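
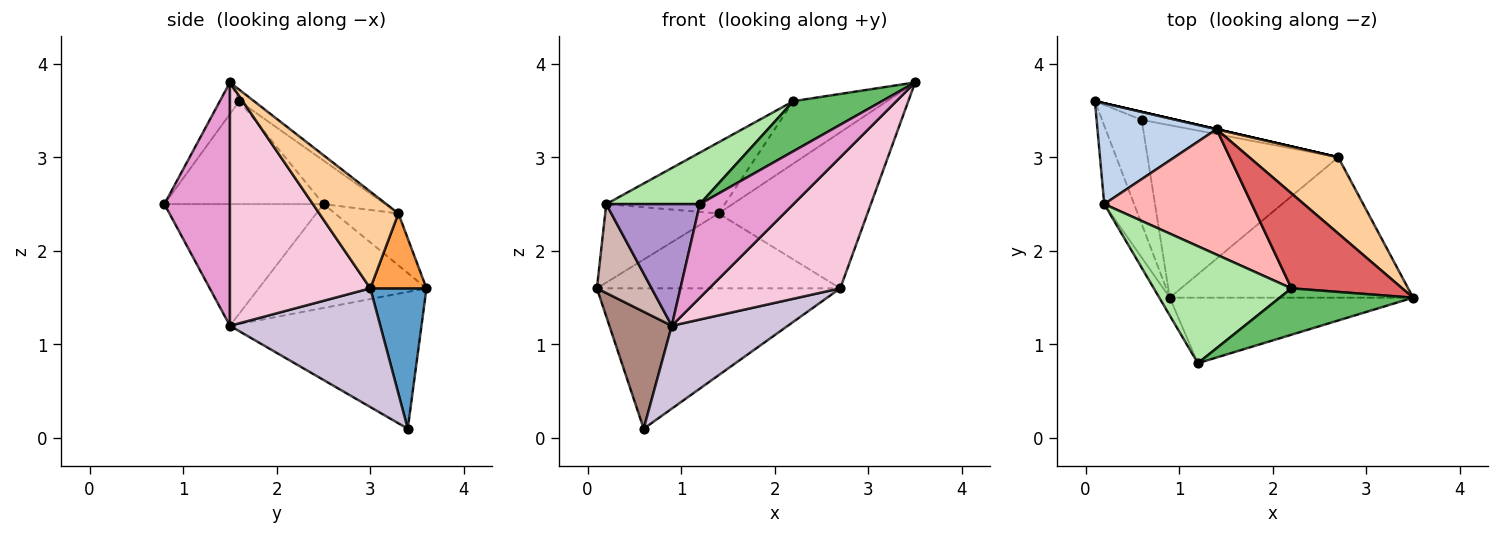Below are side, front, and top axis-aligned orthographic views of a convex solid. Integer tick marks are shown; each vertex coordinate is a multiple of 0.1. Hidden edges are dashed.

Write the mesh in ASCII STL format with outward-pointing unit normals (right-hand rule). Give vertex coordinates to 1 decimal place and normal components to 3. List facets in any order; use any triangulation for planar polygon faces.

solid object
 facet normal 0.225 0.973 -0.055
  outer loop
   vertex 2.7 3.0 1.6
   vertex 0.6 3.4 0.1
   vertex 0.1 3.6 1.6
  endloop
 endfacet
 facet normal -0.325 0.581 0.746
  outer loop
   vertex 1.4 3.3 2.4
   vertex 0.1 3.6 1.6
   vertex 0.2 2.5 2.5
  endloop
 endfacet
 facet normal 0.225 0.974 0.000
  outer loop
   vertex 1.4 3.3 2.4
   vertex 2.7 3.0 1.6
   vertex 0.1 3.6 1.6
  endloop
 endfacet
 facet normal 0.431 0.811 0.396
  outer loop
   vertex 1.4 3.3 2.4
   vertex 3.5 1.5 3.8
   vertex 2.7 3.0 1.6
  endloop
 endfacet
 facet normal -0.159 -0.724 0.671
  outer loop
   vertex 2.2 1.6 3.6
   vertex 1.2 0.8 2.5
   vertex 3.5 1.5 3.8
  endloop
 endfacet
 facet normal -0.565 -0.332 0.755
  outer loop
   vertex 2.2 1.6 3.6
   vertex 0.2 2.5 2.5
   vertex 1.2 0.8 2.5
  endloop
 endfacet
 facet normal -0.086 0.547 0.833
  outer loop
   vertex 2.2 1.6 3.6
   vertex 3.5 1.5 3.8
   vertex 1.4 3.3 2.4
  endloop
 endfacet
 facet normal -0.248 0.478 0.843
  outer loop
   vertex 2.2 1.6 3.6
   vertex 1.4 3.3 2.4
   vertex 0.2 2.5 2.5
  endloop
 endfacet
 facet normal -0.860 -0.506 -0.074
  outer loop
   vertex 0.9 1.5 1.2
   vertex 1.2 0.8 2.5
   vertex 0.2 2.5 2.5
  endloop
 endfacet
 facet normal 0.489 -0.378 -0.786
  outer loop
   vertex 0.9 1.5 1.2
   vertex 0.6 3.4 0.1
   vertex 2.7 3.0 1.6
  endloop
 endfacet
 facet normal -0.917 -0.299 -0.266
  outer loop
   vertex 0.9 1.5 1.2
   vertex 0.1 3.6 1.6
   vertex 0.6 3.4 0.1
  endloop
 endfacet
 facet normal -0.917 -0.299 -0.264
  outer loop
   vertex 0.9 1.5 1.2
   vertex 0.2 2.5 2.5
   vertex 0.1 3.6 1.6
  endloop
 endfacet
 facet normal 0.497 -0.711 -0.497
  outer loop
   vertex 0.9 1.5 1.2
   vertex 3.5 1.5 3.8
   vertex 1.2 0.8 2.5
  endloop
 endfacet
 facet normal 0.590 -0.551 -0.590
  outer loop
   vertex 0.9 1.5 1.2
   vertex 2.7 3.0 1.6
   vertex 3.5 1.5 3.8
  endloop
 endfacet
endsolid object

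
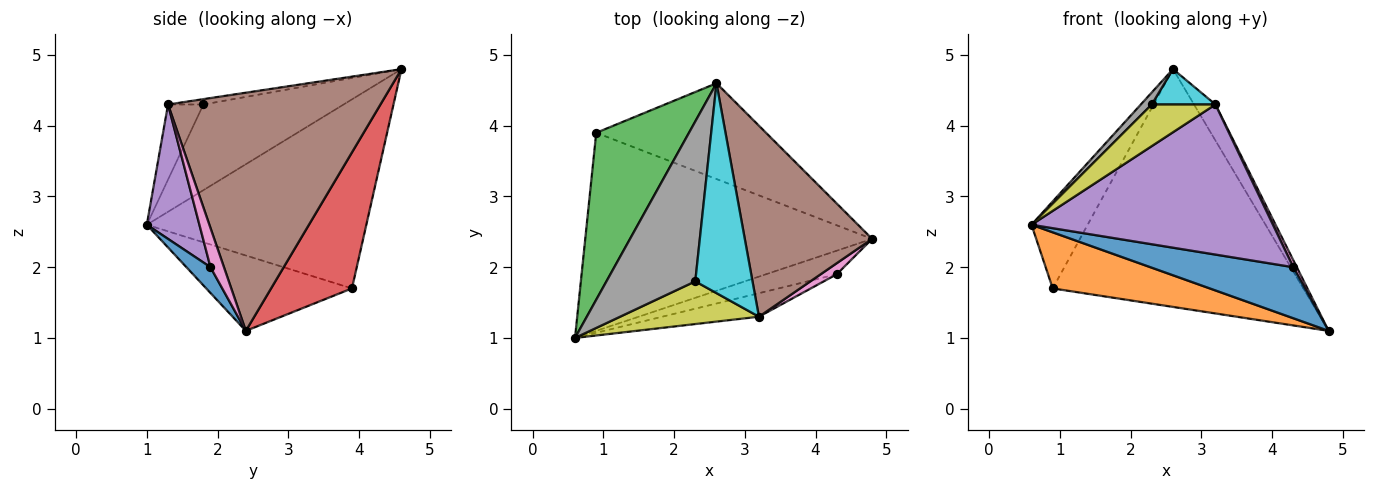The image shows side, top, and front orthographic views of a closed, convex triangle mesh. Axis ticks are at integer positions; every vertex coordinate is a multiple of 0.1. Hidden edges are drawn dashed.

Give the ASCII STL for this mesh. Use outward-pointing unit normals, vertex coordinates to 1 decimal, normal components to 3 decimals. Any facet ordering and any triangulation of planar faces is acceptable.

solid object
 facet normal 0.151 -0.897 -0.415
  outer loop
   vertex 4.3 1.9 2.0
   vertex 0.6 1.0 2.6
   vertex 4.8 2.4 1.1
  endloop
 endfacet
 facet normal -0.245 -0.264 -0.933
  outer loop
   vertex 0.9 3.9 1.7
   vertex 4.8 2.4 1.1
   vertex 0.6 1.0 2.6
  endloop
 endfacet
 facet normal -0.875 0.224 0.429
  outer loop
   vertex 0.9 3.9 1.7
   vertex 0.6 1.0 2.6
   vertex 2.6 4.6 4.8
  endloop
 endfacet
 facet normal 0.287 0.889 -0.358
  outer loop
   vertex 0.9 3.9 1.7
   vertex 2.6 4.6 4.8
   vertex 4.8 2.4 1.1
  endloop
 endfacet
 facet normal 0.210 -0.966 -0.151
  outer loop
   vertex 3.2 1.3 4.3
   vertex 0.6 1.0 2.6
   vertex 4.3 1.9 2.0
  endloop
 endfacet
 facet normal 0.878 0.089 0.470
  outer loop
   vertex 3.2 1.3 4.3
   vertex 4.8 2.4 1.1
   vertex 2.6 4.6 4.8
  endloop
 endfacet
 facet normal 0.899 -0.236 0.369
  outer loop
   vertex 3.2 1.3 4.3
   vertex 4.3 1.9 2.0
   vertex 4.8 2.4 1.1
  endloop
 endfacet
 facet normal -0.693 -0.054 0.719
  outer loop
   vertex 2.3 1.8 4.3
   vertex 2.6 4.6 4.8
   vertex 0.6 1.0 2.6
  endloop
 endfacet
 facet normal -0.362 -0.651 0.668
  outer loop
   vertex 2.3 1.8 4.3
   vertex 0.6 1.0 2.6
   vertex 3.2 1.3 4.3
  endloop
 endfacet
 facet normal -0.092 -0.165 0.982
  outer loop
   vertex 2.3 1.8 4.3
   vertex 3.2 1.3 4.3
   vertex 2.6 4.6 4.8
  endloop
 endfacet
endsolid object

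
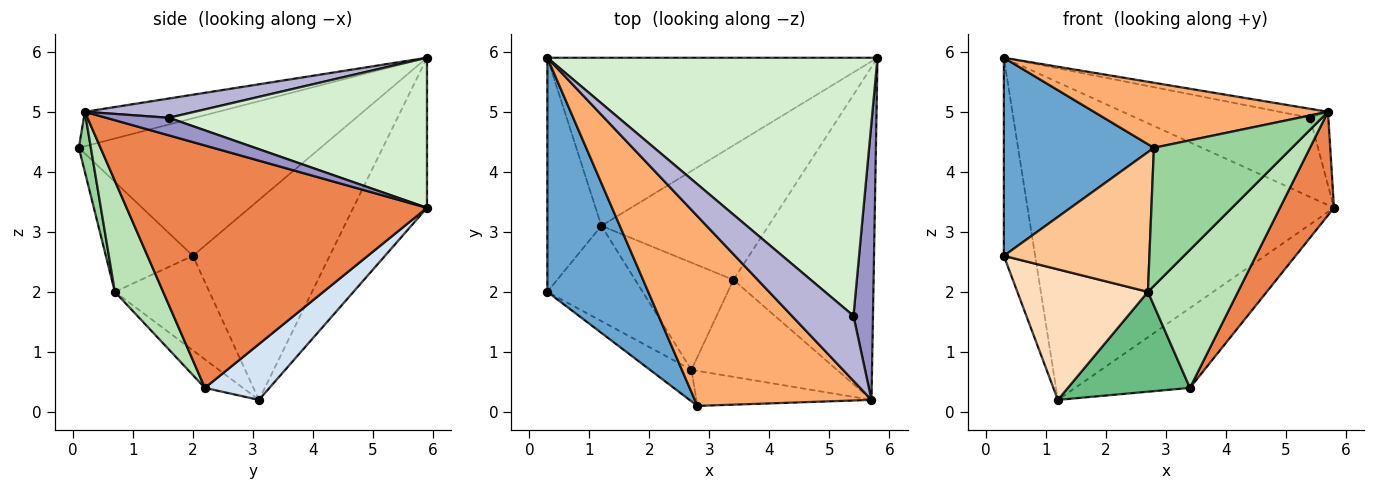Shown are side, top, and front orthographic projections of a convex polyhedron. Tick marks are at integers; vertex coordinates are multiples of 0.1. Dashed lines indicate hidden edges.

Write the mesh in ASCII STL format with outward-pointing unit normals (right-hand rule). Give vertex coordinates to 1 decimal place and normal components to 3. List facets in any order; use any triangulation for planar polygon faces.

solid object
 facet normal -0.721 -0.448 0.529
  outer loop
   vertex 2.8 0.1 4.4
   vertex 0.3 5.9 5.9
   vertex 0.3 2.0 2.6
  endloop
 endfacet
 facet normal -0.943 0.216 -0.255
  outer loop
   vertex 1.2 3.1 0.2
   vertex 0.3 2.0 2.6
   vertex 0.3 5.9 5.9
  endloop
 endfacet
 facet normal -0.208 0.865 -0.458
  outer loop
   vertex 1.2 3.1 0.2
   vertex 0.3 5.9 5.9
   vertex 5.8 5.9 3.4
  endloop
 endfacet
 facet normal 0.276 0.491 -0.826
  outer loop
   vertex 3.4 2.2 0.4
   vertex 1.2 3.1 0.2
   vertex 5.8 5.9 3.4
  endloop
 endfacet
 facet normal 0.855 -0.154 -0.495
  outer loop
   vertex 5.7 0.2 5.0
   vertex 3.4 2.2 0.4
   vertex 5.8 5.9 3.4
  endloop
 endfacet
 facet normal -0.181 -0.319 0.930
  outer loop
   vertex 5.7 0.2 5.0
   vertex 0.3 5.9 5.9
   vertex 2.8 0.1 4.4
  endloop
 endfacet
 facet normal -0.504 -0.843 -0.190
  outer loop
   vertex 2.7 0.7 2.0
   vertex 2.8 0.1 4.4
   vertex 0.3 2.0 2.6
  endloop
 endfacet
 facet normal -0.505 -0.697 -0.509
  outer loop
   vertex 2.7 0.7 2.0
   vertex 0.3 2.0 2.6
   vertex 1.2 3.1 0.2
  endloop
 endfacet
 facet normal -0.208 -0.667 -0.716
  outer loop
   vertex 2.7 0.7 2.0
   vertex 1.2 3.1 0.2
   vertex 3.4 2.2 0.4
  endloop
 endfacet
 facet normal 0.084 -0.966 -0.245
  outer loop
   vertex 2.7 0.7 2.0
   vertex 5.7 0.2 5.0
   vertex 2.8 0.1 4.4
  endloop
 endfacet
 facet normal 0.402 -0.749 -0.527
  outer loop
   vertex 2.7 0.7 2.0
   vertex 3.4 2.2 0.4
   vertex 5.7 0.2 5.0
  endloop
 endfacet
 facet normal 0.399 0.269 0.877
  outer loop
   vertex 5.4 1.6 4.9
   vertex 5.8 5.9 3.4
   vertex 0.3 5.9 5.9
  endloop
 endfacet
 facet normal 0.657 0.193 0.728
  outer loop
   vertex 5.4 1.6 4.9
   vertex 5.7 0.2 5.0
   vertex 5.8 5.9 3.4
  endloop
 endfacet
 facet normal 0.296 0.131 0.946
  outer loop
   vertex 5.4 1.6 4.9
   vertex 0.3 5.9 5.9
   vertex 5.7 0.2 5.0
  endloop
 endfacet
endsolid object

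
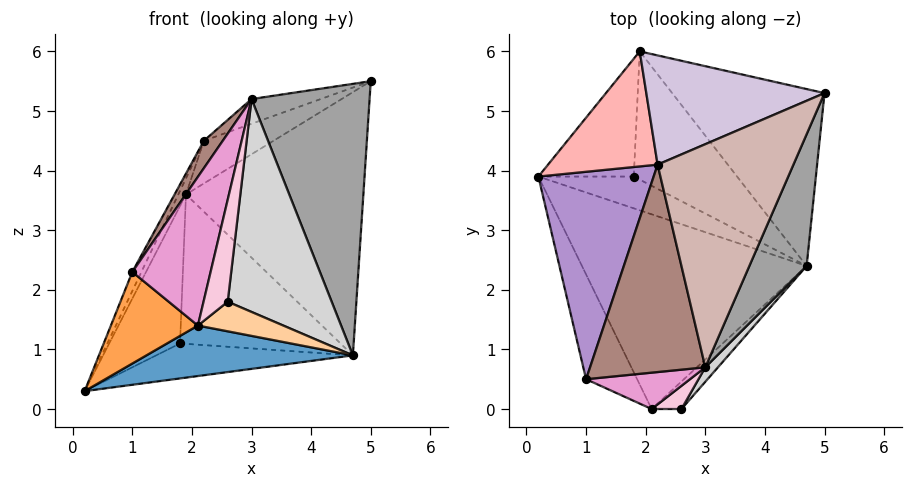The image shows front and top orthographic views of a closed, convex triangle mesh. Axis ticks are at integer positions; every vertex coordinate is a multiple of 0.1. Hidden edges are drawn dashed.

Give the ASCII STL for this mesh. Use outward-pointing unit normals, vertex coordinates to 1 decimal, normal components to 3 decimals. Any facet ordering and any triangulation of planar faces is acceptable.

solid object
 facet normal 0.045 -0.251 -0.967
  outer loop
   vertex 4.7 2.4 0.9
   vertex 2.1 0.0 1.4
   vertex 0.2 3.9 0.3
  endloop
 endfacet
 facet normal 0.468 0.734 -0.493
  outer loop
   vertex 4.7 2.4 0.9
   vertex 1.9 6.0 3.6
   vertex 5.0 5.3 5.5
  endloop
 endfacet
 facet normal -0.675 -0.486 -0.555
  outer loop
   vertex 1.0 0.5 2.3
   vertex 0.2 3.9 0.3
   vertex 2.1 0.0 1.4
  endloop
 endfacet
 facet normal 0.478 -0.643 -0.598
  outer loop
   vertex 2.6 0.0 1.8
   vertex 2.1 0.0 1.4
   vertex 4.7 2.4 0.9
  endloop
 endfacet
 facet normal 0.309 0.722 -0.619
  outer loop
   vertex 1.8 3.9 1.1
   vertex 0.2 3.9 0.3
   vertex 1.9 6.0 3.6
  endloop
 endfacet
 facet normal 0.319 0.701 -0.638
  outer loop
   vertex 1.8 3.9 1.1
   vertex 4.7 2.4 0.9
   vertex 0.2 3.9 0.3
  endloop
 endfacet
 facet normal 0.328 0.717 -0.615
  outer loop
   vertex 1.8 3.9 1.1
   vertex 1.9 6.0 3.6
   vertex 4.7 2.4 0.9
  endloop
 endfacet
 facet normal -0.902 0.060 0.427
  outer loop
   vertex 2.2 4.1 4.5
   vertex 1.9 6.0 3.6
   vertex 0.2 3.9 0.3
  endloop
 endfacet
 facet normal -0.903 0.039 0.428
  outer loop
   vertex 2.2 4.1 4.5
   vertex 0.2 3.9 0.3
   vertex 1.0 0.5 2.3
  endloop
 endfacet
 facet normal -0.439 0.327 0.837
  outer loop
   vertex 2.2 4.1 4.5
   vertex 5.0 5.3 5.5
   vertex 1.9 6.0 3.6
  endloop
 endfacet
 facet normal -0.818 -0.075 0.570
  outer loop
   vertex 3.0 0.7 5.2
   vertex 2.2 4.1 4.5
   vertex 1.0 0.5 2.3
  endloop
 endfacet
 facet normal -0.373 0.102 0.922
  outer loop
   vertex 3.0 0.7 5.2
   vertex 5.0 5.3 5.5
   vertex 2.2 4.1 4.5
  endloop
 endfacet
 facet normal -0.240 -0.943 0.231
  outer loop
   vertex 3.0 0.7 5.2
   vertex 1.0 0.5 2.3
   vertex 2.1 0.0 1.4
  endloop
 endfacet
 facet normal -0.175 -0.960 0.218
  outer loop
   vertex 3.0 0.7 5.2
   vertex 2.1 0.0 1.4
   vertex 2.6 0.0 1.8
  endloop
 endfacet
 facet normal 0.895 -0.402 0.195
  outer loop
   vertex 3.0 0.7 5.2
   vertex 4.7 2.4 0.9
   vertex 5.0 5.3 5.5
  endloop
 endfacet
 facet normal 0.760 -0.648 0.044
  outer loop
   vertex 3.0 0.7 5.2
   vertex 2.6 0.0 1.8
   vertex 4.7 2.4 0.9
  endloop
 endfacet
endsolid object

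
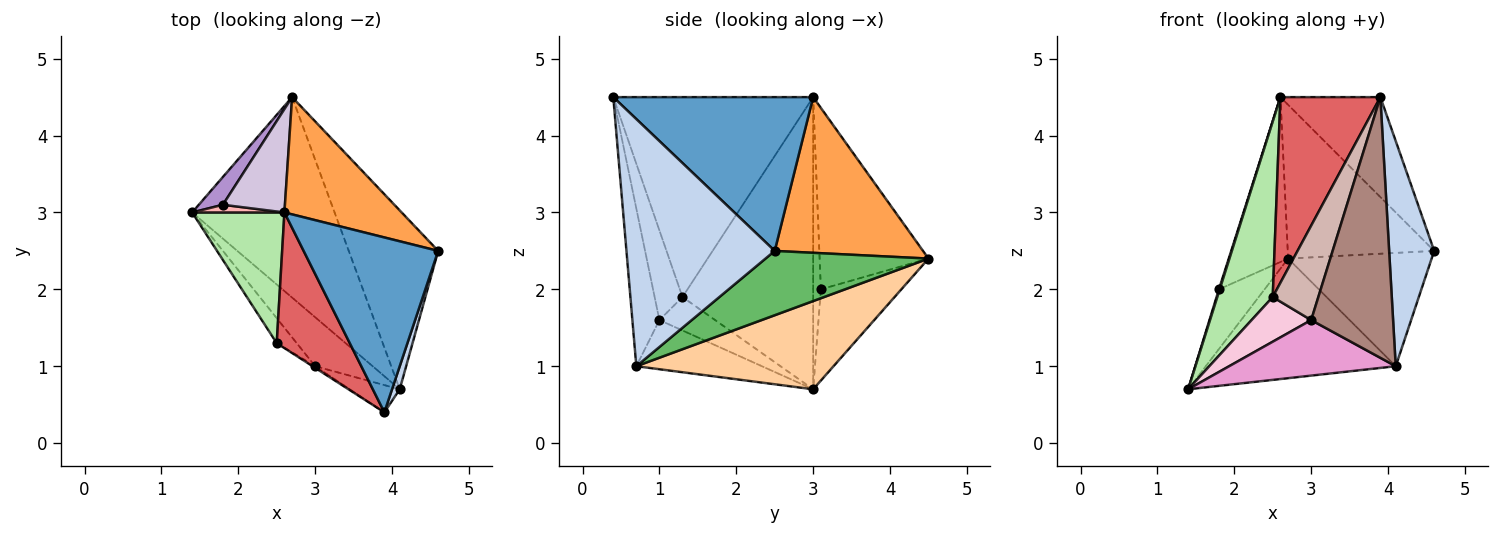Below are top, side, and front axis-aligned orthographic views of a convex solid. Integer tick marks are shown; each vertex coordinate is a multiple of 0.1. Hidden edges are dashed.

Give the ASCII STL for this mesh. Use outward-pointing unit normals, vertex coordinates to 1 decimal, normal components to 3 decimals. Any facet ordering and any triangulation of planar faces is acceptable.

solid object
 facet normal 0.704 0.352 0.616
  outer loop
   vertex 2.6 3.0 4.5
   vertex 3.9 0.4 4.5
   vertex 4.6 2.5 2.5
  endloop
 endfacet
 facet normal 0.956 -0.290 0.030
  outer loop
   vertex 4.1 0.7 1.0
   vertex 4.6 2.5 2.5
   vertex 3.9 0.4 4.5
  endloop
 endfacet
 facet normal 0.627 0.619 0.472
  outer loop
   vertex 2.7 4.5 2.4
   vertex 2.6 3.0 4.5
   vertex 4.6 2.5 2.5
  endloop
 endfacet
 facet normal 0.470 0.452 -0.758
  outer loop
   vertex 2.7 4.5 2.4
   vertex 4.1 0.7 1.0
   vertex 1.4 3.0 0.7
  endloop
 endfacet
 facet normal 0.519 0.457 -0.722
  outer loop
   vertex 2.7 4.5 2.4
   vertex 4.6 2.5 2.5
   vertex 4.1 0.7 1.0
  endloop
 endfacet
 facet normal -0.884 -0.375 0.279
  outer loop
   vertex 2.5 1.3 1.9
   vertex 2.6 3.0 4.5
   vertex 1.4 3.0 0.7
  endloop
 endfacet
 facet normal -0.850 -0.425 0.311
  outer loop
   vertex 2.5 1.3 1.9
   vertex 3.9 0.4 4.5
   vertex 2.6 3.0 4.5
  endloop
 endfacet
 facet normal -0.949 -0.100 0.300
  outer loop
   vertex 1.8 3.1 2.0
   vertex 1.4 3.0 0.7
   vertex 2.6 3.0 4.5
  endloop
 endfacet
 facet normal -0.848 0.481 0.224
  outer loop
   vertex 1.8 3.1 2.0
   vertex 2.7 4.5 2.4
   vertex 1.4 3.0 0.7
  endloop
 endfacet
 facet normal -0.841 0.458 0.287
  outer loop
   vertex 1.8 3.1 2.0
   vertex 2.6 3.0 4.5
   vertex 2.7 4.5 2.4
  endloop
 endfacet
 facet normal -0.312 -0.945 -0.099
  outer loop
   vertex 3.0 1.0 1.6
   vertex 4.1 0.7 1.0
   vertex 3.9 0.4 4.5
  endloop
 endfacet
 facet normal -0.521 -0.853 -0.015
  outer loop
   vertex 3.0 1.0 1.6
   vertex 3.9 0.4 4.5
   vertex 2.5 1.3 1.9
  endloop
 endfacet
 facet normal -0.492 -0.653 -0.576
  outer loop
   vertex 3.0 1.0 1.6
   vertex 1.4 3.0 0.7
   vertex 4.1 0.7 1.0
  endloop
 endfacet
 facet normal -0.632 -0.676 -0.378
  outer loop
   vertex 3.0 1.0 1.6
   vertex 2.5 1.3 1.9
   vertex 1.4 3.0 0.7
  endloop
 endfacet
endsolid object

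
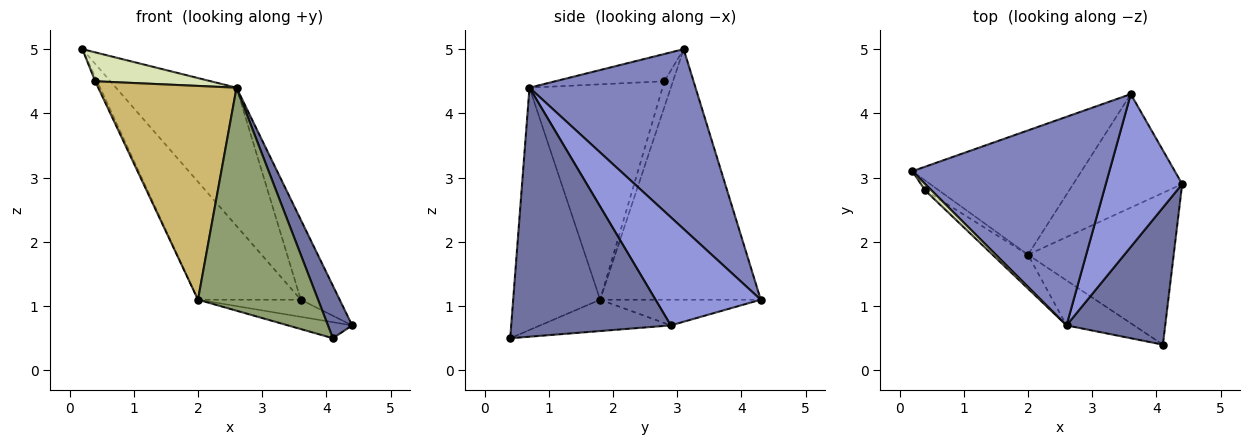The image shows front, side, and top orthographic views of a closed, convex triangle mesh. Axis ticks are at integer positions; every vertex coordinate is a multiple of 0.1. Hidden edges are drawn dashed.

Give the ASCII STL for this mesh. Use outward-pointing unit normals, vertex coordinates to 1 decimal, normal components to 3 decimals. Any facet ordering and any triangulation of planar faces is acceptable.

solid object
 facet normal 0.921 -0.140 0.365
  outer loop
   vertex 2.6 0.7 4.4
   vertex 4.1 0.4 0.5
   vertex 4.4 2.9 0.7
  endloop
 endfacet
 facet normal 0.606 0.440 0.663
  outer loop
   vertex 2.6 0.7 4.4
   vertex 3.6 4.3 1.1
   vertex 0.2 3.1 5.0
  endloop
 endfacet
 facet normal 0.782 0.289 0.552
  outer loop
   vertex 2.6 0.7 4.4
   vertex 4.4 2.9 0.7
   vertex 3.6 4.3 1.1
  endloop
 endfacet
 facet normal -0.732 0.469 -0.494
  outer loop
   vertex 2.0 1.8 1.1
   vertex 0.2 3.1 5.0
   vertex 3.6 4.3 1.1
  endloop
 endfacet
 facet normal -0.579 -0.799 -0.161
  outer loop
   vertex 2.0 1.8 1.1
   vertex 4.1 0.4 0.5
   vertex 2.6 0.7 4.4
  endloop
 endfacet
 facet normal -0.209 0.103 -0.972
  outer loop
   vertex 2.0 1.8 1.1
   vertex 4.4 2.9 0.7
   vertex 4.1 0.4 0.5
  endloop
 endfacet
 facet normal -0.227 0.145 -0.963
  outer loop
   vertex 2.0 1.8 1.1
   vertex 3.6 4.3 1.1
   vertex 4.4 2.9 0.7
  endloop
 endfacet
 facet normal -0.678 -0.718 0.159
  outer loop
   vertex 0.4 2.8 4.5
   vertex 2.6 0.7 4.4
   vertex 0.2 3.1 5.0
  endloop
 endfacet
 facet normal -0.863 0.199 -0.465
  outer loop
   vertex 0.4 2.8 4.5
   vertex 0.2 3.1 5.0
   vertex 2.0 1.8 1.1
  endloop
 endfacet
 facet normal -0.689 -0.716 -0.113
  outer loop
   vertex 0.4 2.8 4.5
   vertex 2.0 1.8 1.1
   vertex 2.6 0.7 4.4
  endloop
 endfacet
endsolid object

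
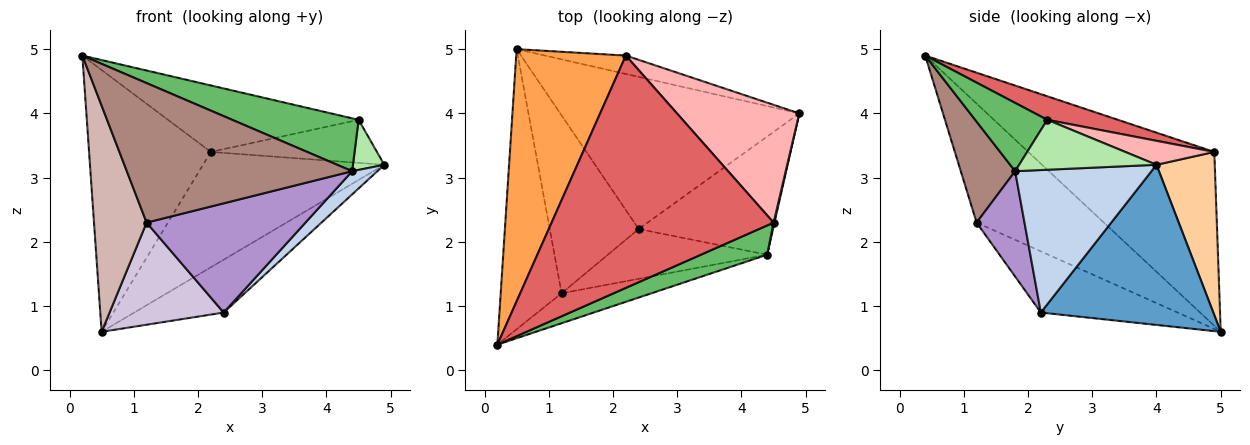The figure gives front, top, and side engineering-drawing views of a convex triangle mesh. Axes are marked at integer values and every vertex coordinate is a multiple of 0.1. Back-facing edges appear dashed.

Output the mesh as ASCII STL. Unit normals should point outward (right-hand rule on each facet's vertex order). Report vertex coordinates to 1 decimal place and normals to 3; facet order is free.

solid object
 facet normal 0.535 0.277 -0.798
  outer loop
   vertex 2.4 2.2 0.9
   vertex 0.5 5.0 0.6
   vertex 4.9 4.0 3.2
  endloop
 endfacet
 facet normal 0.721 -0.133 -0.680
  outer loop
   vertex 4.4 1.8 3.1
   vertex 2.4 2.2 0.9
   vertex 4.9 4.0 3.2
  endloop
 endfacet
 facet normal -0.740 0.484 0.467
  outer loop
   vertex 2.2 4.9 3.4
   vertex 0.5 5.0 0.6
   vertex 0.2 0.4 4.9
  endloop
 endfacet
 facet normal 0.303 0.941 -0.150
  outer loop
   vertex 2.2 4.9 3.4
   vertex 4.9 4.0 3.2
   vertex 0.5 5.0 0.6
  endloop
 endfacet
 facet normal 0.447 -0.783 0.433
  outer loop
   vertex 4.5 2.3 3.9
   vertex 0.2 0.4 4.9
   vertex 4.4 1.8 3.1
  endloop
 endfacet
 facet normal 0.975 -0.222 0.017
  outer loop
   vertex 4.5 2.3 3.9
   vertex 4.4 1.8 3.1
   vertex 4.9 4.0 3.2
  endloop
 endfacet
 facet normal 0.101 0.274 0.956
  outer loop
   vertex 4.5 2.3 3.9
   vertex 2.2 4.9 3.4
   vertex 0.2 0.4 4.9
  endloop
 endfacet
 facet normal 0.181 0.338 0.924
  outer loop
   vertex 4.5 2.3 3.9
   vertex 4.9 4.0 3.2
   vertex 2.2 4.9 3.4
  endloop
 endfacet
 facet normal 0.265 -0.877 -0.400
  outer loop
   vertex 1.2 1.2 2.3
   vertex 2.4 2.2 0.9
   vertex 4.4 1.8 3.1
  endloop
 endfacet
 facet normal -0.512 -0.428 -0.745
  outer loop
   vertex 1.2 1.2 2.3
   vertex 0.5 5.0 0.6
   vertex 2.4 2.2 0.9
  endloop
 endfacet
 facet normal 0.230 -0.952 -0.205
  outer loop
   vertex 1.2 1.2 2.3
   vertex 4.4 1.8 3.1
   vertex 0.2 0.4 4.9
  endloop
 endfacet
 facet normal -0.835 -0.345 -0.428
  outer loop
   vertex 1.2 1.2 2.3
   vertex 0.2 0.4 4.9
   vertex 0.5 5.0 0.6
  endloop
 endfacet
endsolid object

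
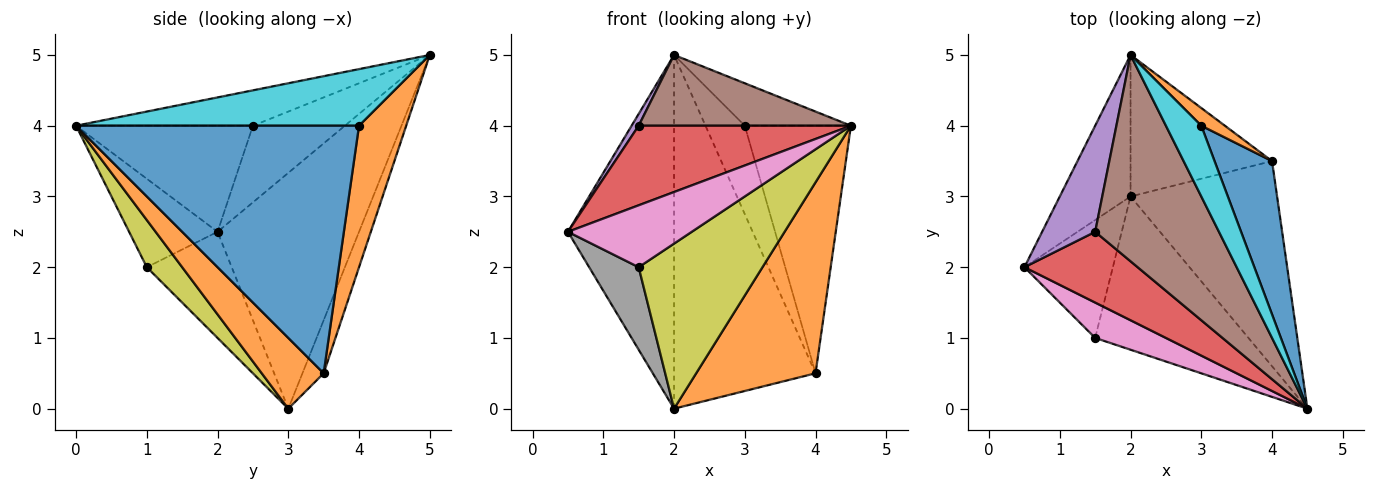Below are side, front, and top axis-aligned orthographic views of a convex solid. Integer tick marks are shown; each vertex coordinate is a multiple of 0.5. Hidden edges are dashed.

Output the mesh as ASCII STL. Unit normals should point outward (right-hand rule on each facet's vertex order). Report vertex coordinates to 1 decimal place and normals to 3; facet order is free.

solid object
 facet normal -0.778 0.583 -0.233
  outer loop
   vertex 2.0 3.0 0.0
   vertex 0.5 2.0 2.5
   vertex 2.0 5.0 5.0
  endloop
 endfacet
 facet normal 0.333 -0.642 -0.690
  outer loop
   vertex 4.0 3.5 0.5
   vertex 4.5 0.0 4.0
   vertex 2.0 3.0 0.0
  endloop
 endfacet
 facet normal -0.138 0.920 -0.368
  outer loop
   vertex 4.0 3.5 0.5
   vertex 2.0 3.0 0.0
   vertex 2.0 5.0 5.0
  endloop
 endfacet
 facet normal -0.529 -0.634 0.564
  outer loop
   vertex 1.5 2.5 4.0
   vertex 0.5 2.0 2.5
   vertex 4.5 0.0 4.0
  endloop
 endfacet
 facet normal -0.821 -0.063 0.568
  outer loop
   vertex 1.5 2.5 4.0
   vertex 2.0 5.0 5.0
   vertex 0.5 2.0 2.5
  endloop
 endfacet
 facet normal -0.261 -0.313 0.913
  outer loop
   vertex 1.5 2.5 4.0
   vertex 4.5 0.0 4.0
   vertex 2.0 5.0 5.0
  endloop
 endfacet
 facet normal -0.527 -0.738 0.422
  outer loop
   vertex 1.5 1.0 2.0
   vertex 4.5 0.0 4.0
   vertex 0.5 2.0 2.5
  endloop
 endfacet
 facet normal -0.701 -0.409 -0.584
  outer loop
   vertex 1.5 1.0 2.0
   vertex 0.5 2.0 2.5
   vertex 2.0 3.0 0.0
  endloop
 endfacet
 facet normal 0.205 -0.717 -0.666
  outer loop
   vertex 1.5 1.0 2.0
   vertex 2.0 3.0 0.0
   vertex 4.5 0.0 4.0
  endloop
 endfacet
 facet normal 0.808 0.303 0.505
  outer loop
   vertex 3.0 4.0 4.0
   vertex 2.0 5.0 5.0
   vertex 4.5 0.0 4.0
  endloop
 endfacet
 facet normal 0.915 0.343 0.212
  outer loop
   vertex 3.0 4.0 4.0
   vertex 4.5 0.0 4.0
   vertex 4.0 3.5 0.5
  endloop
 endfacet
 facet normal 0.762 0.635 0.127
  outer loop
   vertex 3.0 4.0 4.0
   vertex 4.0 3.5 0.5
   vertex 2.0 5.0 5.0
  endloop
 endfacet
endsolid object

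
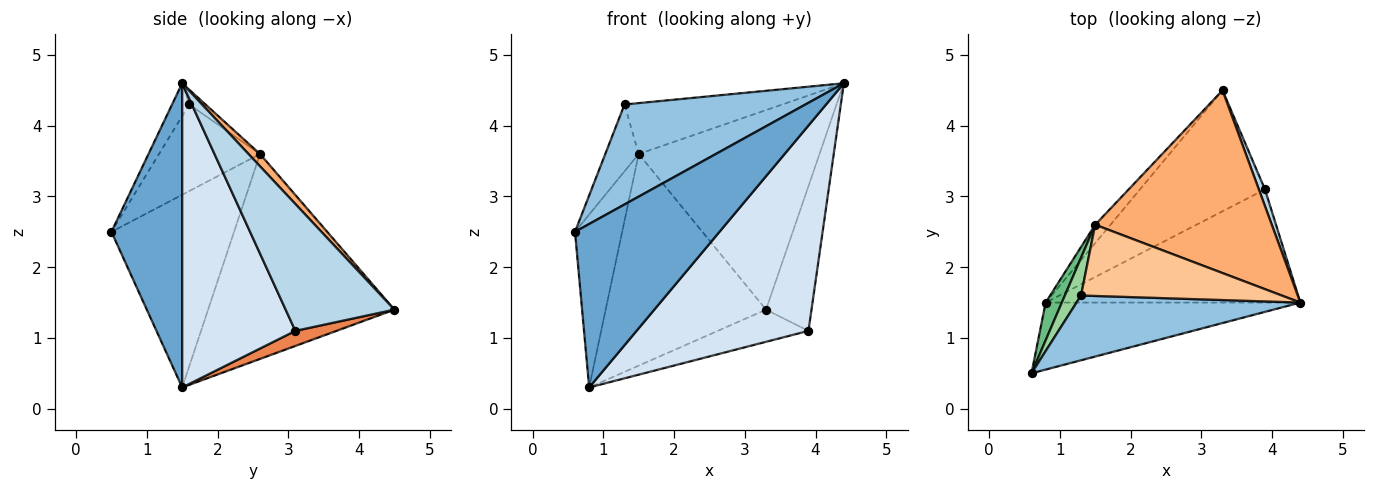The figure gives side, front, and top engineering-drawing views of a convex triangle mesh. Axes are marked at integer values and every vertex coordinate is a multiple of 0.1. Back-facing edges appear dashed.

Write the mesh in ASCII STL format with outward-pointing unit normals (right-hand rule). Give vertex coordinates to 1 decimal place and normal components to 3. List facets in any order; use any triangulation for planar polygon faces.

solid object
 facet normal 0.413 -0.843 -0.346
  outer loop
   vertex 0.8 1.5 0.3
   vertex 4.4 1.5 4.6
   vertex 0.6 0.5 2.5
  endloop
 endfacet
 facet normal -0.079 -0.837 0.542
  outer loop
   vertex 1.3 1.6 4.3
   vertex 0.6 0.5 2.5
   vertex 4.4 1.5 4.6
  endloop
 endfacet
 facet normal 0.922 0.385 0.045
  outer loop
   vertex 3.9 3.1 1.1
   vertex 3.3 4.5 1.4
   vertex 4.4 1.5 4.6
  endloop
 endfacet
 facet normal 0.500 -0.759 -0.418
  outer loop
   vertex 3.9 3.1 1.1
   vertex 4.4 1.5 4.6
   vertex 0.8 1.5 0.3
  endloop
 endfacet
 facet normal 0.116 0.255 -0.960
  outer loop
   vertex 3.9 3.1 1.1
   vertex 0.8 1.5 0.3
   vertex 3.3 4.5 1.4
  endloop
 endfacet
 facet normal 0.047 0.737 0.675
  outer loop
   vertex 1.5 2.6 3.6
   vertex 4.4 1.5 4.6
   vertex 3.3 4.5 1.4
  endloop
 endfacet
 facet normal -0.060 0.580 0.812
  outer loop
   vertex 1.5 2.6 3.6
   vertex 1.3 1.6 4.3
   vertex 4.4 1.5 4.6
  endloop
 endfacet
 facet normal -0.757 0.651 -0.057
  outer loop
   vertex 1.5 2.6 3.6
   vertex 3.3 4.5 1.4
   vertex 0.8 1.5 0.3
  endloop
 endfacet
 facet normal -0.930 0.358 0.078
  outer loop
   vertex 1.5 2.6 3.6
   vertex 0.8 1.5 0.3
   vertex 0.6 0.5 2.5
  endloop
 endfacet
 facet normal -0.935 0.309 0.175
  outer loop
   vertex 1.5 2.6 3.6
   vertex 0.6 0.5 2.5
   vertex 1.3 1.6 4.3
  endloop
 endfacet
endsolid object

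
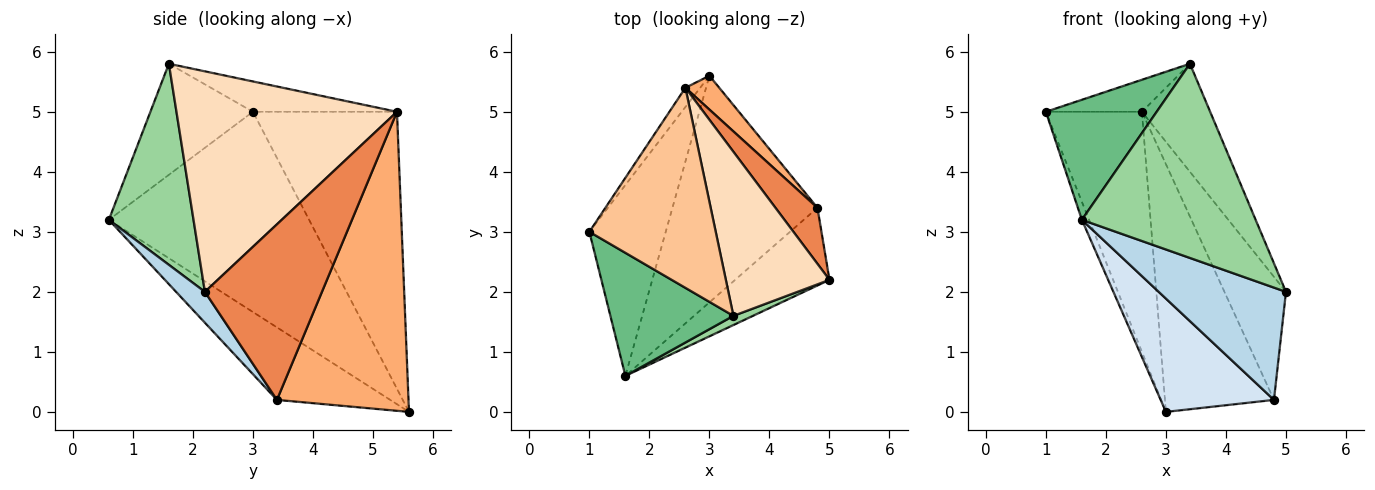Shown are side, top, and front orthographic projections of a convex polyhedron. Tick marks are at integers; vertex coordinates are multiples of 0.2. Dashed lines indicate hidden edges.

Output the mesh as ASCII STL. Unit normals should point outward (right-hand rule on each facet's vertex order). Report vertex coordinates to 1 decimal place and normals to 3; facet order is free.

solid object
 facet normal -0.934 0.034 -0.356
  outer loop
   vertex 1.6 0.6 3.2
   vertex 1.0 3.0 5.0
   vertex 3.0 5.6 0.0
  endloop
 endfacet
 facet normal -0.831 0.554 -0.044
  outer loop
   vertex 2.6 5.4 5.0
   vertex 3.0 5.6 0.0
   vertex 1.0 3.0 5.0
  endloop
 endfacet
 facet normal 0.183 -0.808 -0.559
  outer loop
   vertex 4.8 3.4 0.2
   vertex 5.0 2.2 2.0
   vertex 1.6 0.6 3.2
  endloop
 endfacet
 facet normal -0.408 -0.408 -0.816
  outer loop
   vertex 4.8 3.4 0.2
   vertex 1.6 0.6 3.2
   vertex 3.0 5.6 0.0
  endloop
 endfacet
 facet normal 0.866 0.455 0.207
  outer loop
   vertex 4.8 3.4 0.2
   vertex 2.6 5.4 5.0
   vertex 5.0 2.2 2.0
  endloop
 endfacet
 facet normal 0.767 0.636 0.087
  outer loop
   vertex 4.8 3.4 0.2
   vertex 3.0 5.6 0.0
   vertex 2.6 5.4 5.0
  endloop
 endfacet
 facet normal -0.231 0.154 0.961
  outer loop
   vertex 3.4 1.6 5.8
   vertex 2.6 5.4 5.0
   vertex 1.0 3.0 5.0
  endloop
 endfacet
 facet normal 0.872 0.270 0.410
  outer loop
   vertex 3.4 1.6 5.8
   vertex 5.0 2.2 2.0
   vertex 2.6 5.4 5.0
  endloop
 endfacet
 facet normal -0.543 -0.587 0.601
  outer loop
   vertex 3.4 1.6 5.8
   vertex 1.0 3.0 5.0
   vertex 1.6 0.6 3.2
  endloop
 endfacet
 facet normal 0.438 -0.898 0.042
  outer loop
   vertex 3.4 1.6 5.8
   vertex 1.6 0.6 3.2
   vertex 5.0 2.2 2.0
  endloop
 endfacet
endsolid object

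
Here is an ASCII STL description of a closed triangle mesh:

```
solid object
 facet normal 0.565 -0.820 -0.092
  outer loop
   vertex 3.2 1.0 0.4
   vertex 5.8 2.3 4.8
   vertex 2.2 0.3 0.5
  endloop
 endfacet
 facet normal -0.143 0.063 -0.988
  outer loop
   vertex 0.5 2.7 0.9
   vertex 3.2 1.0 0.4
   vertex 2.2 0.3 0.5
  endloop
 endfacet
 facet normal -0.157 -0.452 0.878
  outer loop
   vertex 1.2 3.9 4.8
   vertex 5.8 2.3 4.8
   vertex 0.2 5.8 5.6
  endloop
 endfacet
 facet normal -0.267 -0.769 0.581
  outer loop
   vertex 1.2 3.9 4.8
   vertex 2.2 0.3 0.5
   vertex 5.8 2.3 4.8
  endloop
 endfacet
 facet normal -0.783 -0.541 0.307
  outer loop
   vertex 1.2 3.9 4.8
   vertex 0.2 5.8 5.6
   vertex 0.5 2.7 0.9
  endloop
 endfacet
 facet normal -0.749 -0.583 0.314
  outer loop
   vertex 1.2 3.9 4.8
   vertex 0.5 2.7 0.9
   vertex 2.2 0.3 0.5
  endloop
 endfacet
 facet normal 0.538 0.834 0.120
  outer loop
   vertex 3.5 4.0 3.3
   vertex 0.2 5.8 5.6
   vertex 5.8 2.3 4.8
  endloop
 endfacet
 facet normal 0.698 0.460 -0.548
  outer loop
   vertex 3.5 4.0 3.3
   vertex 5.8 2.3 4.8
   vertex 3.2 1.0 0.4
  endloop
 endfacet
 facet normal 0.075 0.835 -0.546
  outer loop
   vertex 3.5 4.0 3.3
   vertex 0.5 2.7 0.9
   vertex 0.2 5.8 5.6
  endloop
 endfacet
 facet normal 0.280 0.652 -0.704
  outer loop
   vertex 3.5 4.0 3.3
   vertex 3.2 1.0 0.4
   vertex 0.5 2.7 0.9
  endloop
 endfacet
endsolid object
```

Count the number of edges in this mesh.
15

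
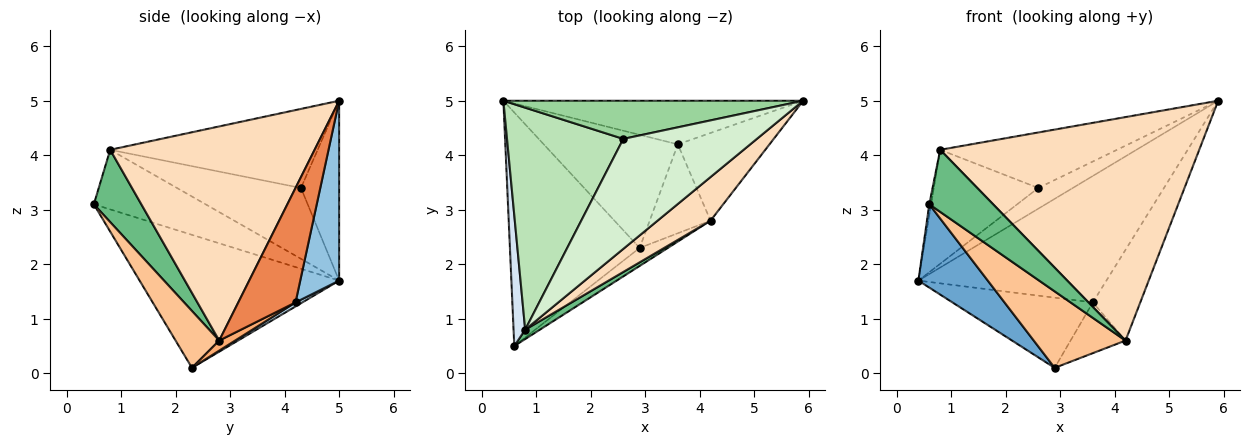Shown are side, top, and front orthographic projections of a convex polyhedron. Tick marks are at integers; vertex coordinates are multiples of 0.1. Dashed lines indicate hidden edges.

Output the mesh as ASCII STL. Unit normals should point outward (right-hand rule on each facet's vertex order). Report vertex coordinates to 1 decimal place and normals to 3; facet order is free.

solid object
 facet normal -0.695 -0.242 -0.678
  outer loop
   vertex 2.9 2.3 0.1
   vertex 0.6 0.5 3.1
   vertex 0.4 5.0 1.7
  endloop
 endfacet
 facet normal 0.192 0.928 -0.320
  outer loop
   vertex 3.6 4.2 1.3
   vertex 0.4 5.0 1.7
   vertex 5.9 5.0 5.0
  endloop
 endfacet
 facet normal 0.026 0.527 -0.849
  outer loop
   vertex 3.6 4.2 1.3
   vertex 2.9 2.3 0.1
   vertex 0.4 5.0 1.7
  endloop
 endfacet
 facet normal -0.981 0.016 0.191
  outer loop
   vertex 0.8 0.8 4.1
   vertex 0.4 5.0 1.7
   vertex 0.6 0.5 3.1
  endloop
 endfacet
 facet normal 0.655 0.543 -0.525
  outer loop
   vertex 4.2 2.8 0.6
   vertex 3.6 4.2 1.3
   vertex 5.9 5.0 5.0
  endloop
 endfacet
 facet normal 0.142 0.491 -0.860
  outer loop
   vertex 4.2 2.8 0.6
   vertex 2.9 2.3 0.1
   vertex 3.6 4.2 1.3
  endloop
 endfacet
 facet normal 0.420 -0.883 -0.208
  outer loop
   vertex 4.2 2.8 0.6
   vertex 0.6 0.5 3.1
   vertex 2.9 2.3 0.1
  endloop
 endfacet
 facet normal 0.612 -0.776 0.151
  outer loop
   vertex 4.2 2.8 0.6
   vertex 5.9 5.0 5.0
   vertex 0.8 0.8 4.1
  endloop
 endfacet
 facet normal 0.593 -0.797 0.120
  outer loop
   vertex 4.2 2.8 0.6
   vertex 0.8 0.8 4.1
   vertex 0.6 0.5 3.1
  endloop
 endfacet
 facet normal -0.466 0.422 0.777
  outer loop
   vertex 2.6 4.3 3.4
   vertex 5.9 5.0 5.0
   vertex 0.4 5.0 1.7
  endloop
 endfacet
 facet normal -0.477 0.402 0.782
  outer loop
   vertex 2.6 4.3 3.4
   vertex 0.4 5.0 1.7
   vertex 0.8 0.8 4.1
  endloop
 endfacet
 facet normal -0.467 0.398 0.789
  outer loop
   vertex 2.6 4.3 3.4
   vertex 0.8 0.8 4.1
   vertex 5.9 5.0 5.0
  endloop
 endfacet
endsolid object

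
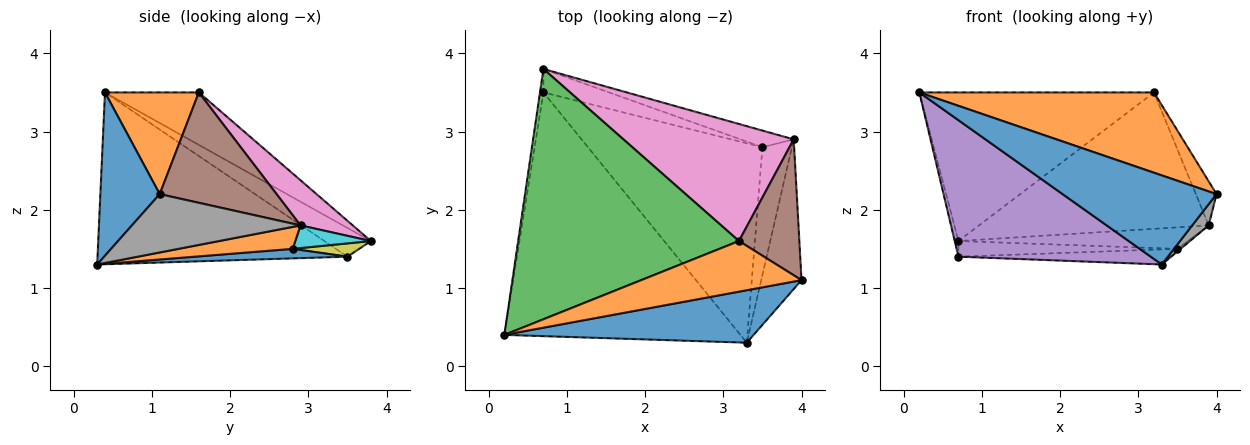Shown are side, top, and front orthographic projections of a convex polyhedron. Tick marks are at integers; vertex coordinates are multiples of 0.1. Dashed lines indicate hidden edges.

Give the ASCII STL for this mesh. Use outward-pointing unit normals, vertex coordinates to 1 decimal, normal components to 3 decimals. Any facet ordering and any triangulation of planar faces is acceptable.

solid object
 facet normal 0.315 -0.818 0.482
  outer loop
   vertex 3.3 0.3 1.3
   vertex 4.0 1.1 2.2
   vertex 0.2 0.4 3.5
  endloop
 endfacet
 facet normal 0.320 -0.801 0.505
  outer loop
   vertex 3.2 1.6 3.5
   vertex 0.2 0.4 3.5
   vertex 4.0 1.1 2.2
  endloop
 endfacet
 facet normal -0.200 0.500 0.842
  outer loop
   vertex 3.2 1.6 3.5
   vertex 0.7 3.8 1.6
   vertex 0.2 0.4 3.5
  endloop
 endfacet
 facet normal -0.990 0.079 -0.119
  outer loop
   vertex 0.7 3.5 1.4
   vertex 0.2 0.4 3.5
   vertex 0.7 3.8 1.6
  endloop
 endfacet
 facet normal -0.536 -0.413 -0.737
  outer loop
   vertex 0.7 3.5 1.4
   vertex 3.3 0.3 1.3
   vertex 0.2 0.4 3.5
  endloop
 endfacet
 facet normal 0.867 0.154 0.474
  outer loop
   vertex 3.9 2.9 1.8
   vertex 3.2 1.6 3.5
   vertex 4.0 1.1 2.2
  endloop
 endfacet
 facet normal 0.170 0.748 0.642
  outer loop
   vertex 3.9 2.9 1.8
   vertex 0.7 3.8 1.6
   vertex 3.2 1.6 3.5
  endloop
 endfacet
 facet normal 0.820 -0.080 -0.566
  outer loop
   vertex 3.9 2.9 1.8
   vertex 4.0 1.1 2.2
   vertex 3.3 0.3 1.3
  endloop
 endfacet
 facet normal 0.166 0.547 -0.820
  outer loop
   vertex 3.5 2.8 1.5
   vertex 0.7 3.5 1.4
   vertex 0.7 3.8 1.6
  endloop
 endfacet
 facet normal 0.252 0.766 -0.592
  outer loop
   vertex 3.5 2.8 1.5
   vertex 0.7 3.8 1.6
   vertex 3.9 2.9 1.8
  endloop
 endfacet
 facet normal 0.054 0.075 -0.996
  outer loop
   vertex 3.5 2.8 1.5
   vertex 3.3 0.3 1.3
   vertex 0.7 3.5 1.4
  endloop
 endfacet
 facet normal 0.597 0.016 -0.802
  outer loop
   vertex 3.5 2.8 1.5
   vertex 3.9 2.9 1.8
   vertex 3.3 0.3 1.3
  endloop
 endfacet
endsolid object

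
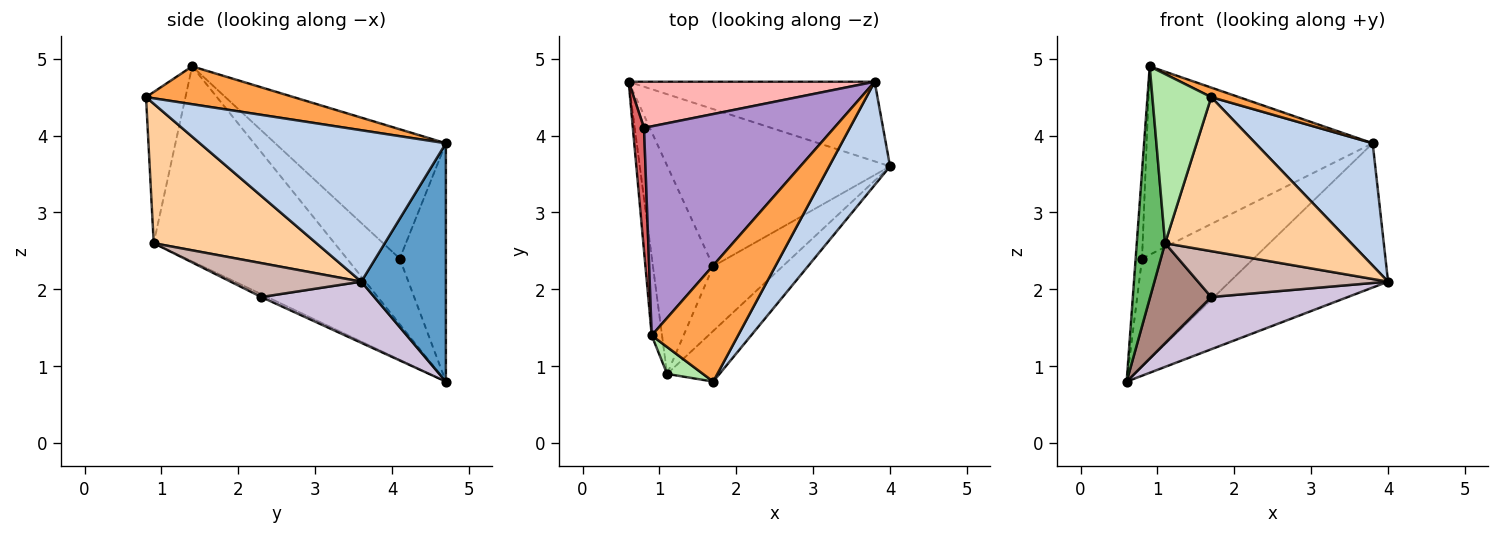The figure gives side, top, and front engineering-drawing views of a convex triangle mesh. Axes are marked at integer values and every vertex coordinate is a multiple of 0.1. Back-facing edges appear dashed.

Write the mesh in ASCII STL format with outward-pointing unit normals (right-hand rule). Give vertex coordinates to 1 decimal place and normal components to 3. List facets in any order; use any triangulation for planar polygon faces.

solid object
 facet normal 0.424 0.793 -0.438
  outer loop
   vertex 3.8 4.7 3.9
   vertex 4.0 3.6 2.1
   vertex 0.6 4.7 0.8
  endloop
 endfacet
 facet normal 0.848 -0.404 0.341
  outer loop
   vertex 3.8 4.7 3.9
   vertex 1.7 0.8 4.5
   vertex 4.0 3.6 2.1
  endloop
 endfacet
 facet normal 0.400 -0.075 0.913
  outer loop
   vertex 3.8 4.7 3.9
   vertex 0.9 1.4 4.9
   vertex 1.7 0.8 4.5
  endloop
 endfacet
 facet normal 0.639 -0.731 -0.240
  outer loop
   vertex 1.1 0.9 2.6
   vertex 4.0 3.6 2.1
   vertex 1.7 0.8 4.5
  endloop
 endfacet
 facet normal -0.987 -0.155 -0.052
  outer loop
   vertex 1.1 0.9 2.6
   vertex 0.9 1.4 4.9
   vertex 0.6 4.7 0.8
  endloop
 endfacet
 facet normal -0.552 -0.823 0.131
  outer loop
   vertex 1.1 0.9 2.6
   vertex 1.7 0.8 4.5
   vertex 0.9 1.4 4.9
  endloop
 endfacet
 facet normal -0.979 0.118 0.167
  outer loop
   vertex 0.8 4.1 2.4
   vertex 0.6 4.7 0.8
   vertex 0.9 1.4 4.9
  endloop
 endfacet
 facet normal -0.355 0.860 0.367
  outer loop
   vertex 0.8 4.1 2.4
   vertex 3.8 4.7 3.9
   vertex 0.6 4.7 0.8
  endloop
 endfacet
 facet normal -0.451 0.597 0.663
  outer loop
   vertex 0.8 4.1 2.4
   vertex 0.9 1.4 4.9
   vertex 3.8 4.7 3.9
  endloop
 endfacet
 facet normal 0.252 -0.305 -0.918
  outer loop
   vertex 1.7 2.3 1.9
   vertex 0.6 4.7 0.8
   vertex 4.0 3.6 2.1
  endloop
 endfacet
 facet normal -0.042 -0.432 -0.901
  outer loop
   vertex 1.7 2.3 1.9
   vertex 1.1 0.9 2.6
   vertex 0.6 4.7 0.8
  endloop
 endfacet
 facet normal 0.370 -0.537 -0.758
  outer loop
   vertex 1.7 2.3 1.9
   vertex 4.0 3.6 2.1
   vertex 1.1 0.9 2.6
  endloop
 endfacet
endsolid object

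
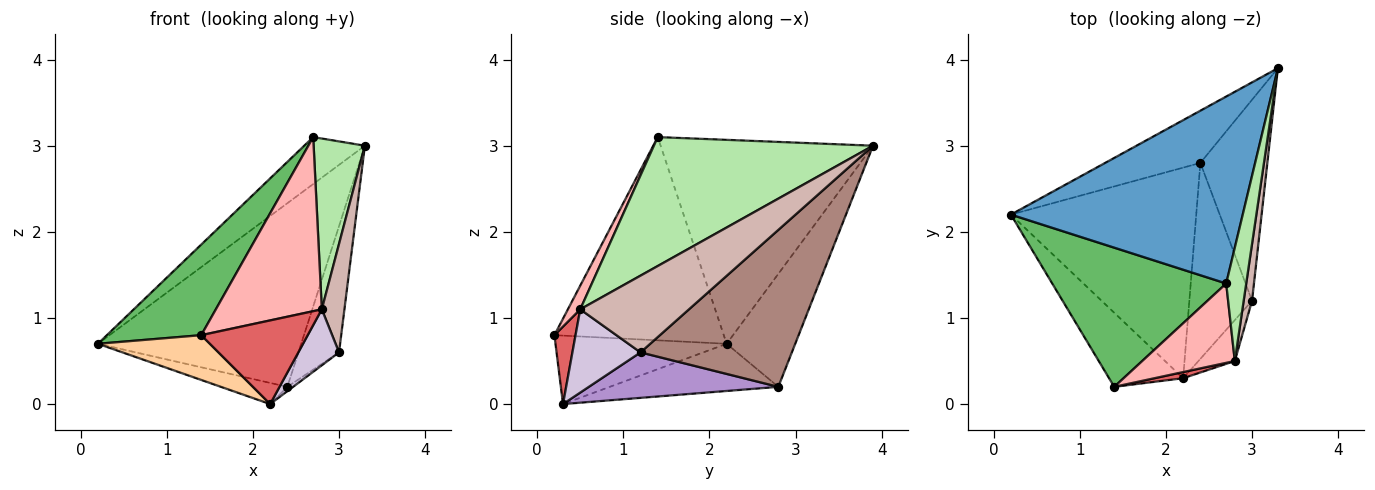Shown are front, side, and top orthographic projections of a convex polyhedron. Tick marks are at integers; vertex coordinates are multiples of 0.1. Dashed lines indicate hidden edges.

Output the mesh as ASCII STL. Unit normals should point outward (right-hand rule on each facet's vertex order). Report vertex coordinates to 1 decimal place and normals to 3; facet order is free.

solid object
 facet normal -0.649 0.185 0.738
  outer loop
   vertex 2.7 1.4 3.1
   vertex 3.3 3.9 3.0
   vertex 0.2 2.2 0.7
  endloop
 endfacet
 facet normal -0.309 0.915 -0.260
  outer loop
   vertex 2.4 2.8 0.2
   vertex 0.2 2.2 0.7
   vertex 3.3 3.9 3.0
  endloop
 endfacet
 facet normal -0.246 0.097 -0.965
  outer loop
   vertex 2.4 2.8 0.2
   vertex 2.2 0.3 0.0
   vertex 0.2 2.2 0.7
  endloop
 endfacet
 facet normal -0.620 -0.406 -0.671
  outer loop
   vertex 1.4 0.2 0.8
   vertex 0.2 2.2 0.7
   vertex 2.2 0.3 0.0
  endloop
 endfacet
 facet normal -0.700 -0.390 0.599
  outer loop
   vertex 1.4 0.2 0.8
   vertex 2.7 1.4 3.1
   vertex 0.2 2.2 0.7
  endloop
 endfacet
 facet normal 0.963 -0.225 0.149
  outer loop
   vertex 2.8 0.5 1.1
   vertex 3.3 3.9 3.0
   vertex 2.7 1.4 3.1
  endloop
 endfacet
 facet normal 0.194 -0.978 0.072
  outer loop
   vertex 2.8 0.5 1.1
   vertex 1.4 0.2 0.8
   vertex 2.2 0.3 0.0
  endloop
 endfacet
 facet normal 0.106 -0.905 0.412
  outer loop
   vertex 2.8 0.5 1.1
   vertex 2.7 1.4 3.1
   vertex 1.4 0.2 0.8
  endloop
 endfacet
 facet normal 0.587 0.018 -0.809
  outer loop
   vertex 3.0 1.2 0.6
   vertex 2.2 0.3 0.0
   vertex 2.4 2.8 0.2
  endloop
 endfacet
 facet normal 0.804 -0.480 -0.351
  outer loop
   vertex 3.0 1.2 0.6
   vertex 2.8 0.5 1.1
   vertex 2.2 0.3 0.0
  endloop
 endfacet
 facet normal 0.893 0.240 -0.381
  outer loop
   vertex 3.0 1.2 0.6
   vertex 2.4 2.8 0.2
   vertex 3.3 3.9 3.0
  endloop
 endfacet
 facet normal 0.974 -0.202 0.106
  outer loop
   vertex 3.0 1.2 0.6
   vertex 3.3 3.9 3.0
   vertex 2.8 0.5 1.1
  endloop
 endfacet
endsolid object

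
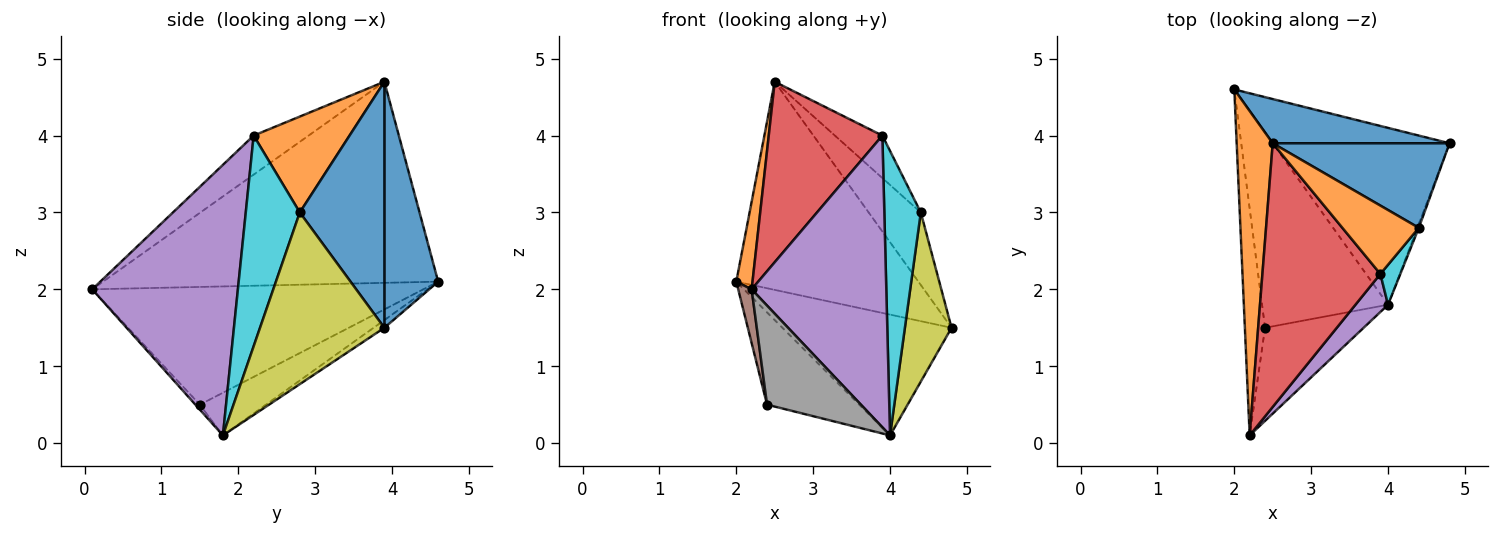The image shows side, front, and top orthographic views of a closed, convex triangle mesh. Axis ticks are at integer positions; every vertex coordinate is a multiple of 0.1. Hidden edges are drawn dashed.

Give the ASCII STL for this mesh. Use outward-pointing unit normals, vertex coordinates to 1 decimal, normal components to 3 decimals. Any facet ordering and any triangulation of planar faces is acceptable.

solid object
 facet normal 0.278 0.940 0.200
  outer loop
   vertex 2.5 3.9 4.7
   vertex 4.8 3.9 1.5
   vertex 2.0 4.6 2.1
  endloop
 endfacet
 facet normal -0.983 -0.048 0.176
  outer loop
   vertex 2.5 3.9 4.7
   vertex 2.0 4.6 2.1
   vertex 2.2 0.1 2.0
  endloop
 endfacet
 facet normal -0.036 0.564 -0.825
  outer loop
   vertex 4.0 1.8 0.1
   vertex 2.0 4.6 2.1
   vertex 4.8 3.9 1.5
  endloop
 endfacet
 facet normal -0.264 -0.545 0.796
  outer loop
   vertex 3.9 2.2 4.0
   vertex 2.5 3.9 4.7
   vertex 2.2 0.1 2.0
  endloop
 endfacet
 facet normal 0.732 -0.676 0.088
  outer loop
   vertex 3.9 2.2 4.0
   vertex 2.2 0.1 2.0
   vertex 4.0 1.8 0.1
  endloop
 endfacet
 facet normal -0.985 -0.040 -0.169
  outer loop
   vertex 2.4 1.5 0.5
   vertex 2.2 0.1 2.0
   vertex 2.0 4.6 2.1
  endloop
 endfacet
 facet normal -0.293 0.408 -0.865
  outer loop
   vertex 2.4 1.5 0.5
   vertex 2.0 4.6 2.1
   vertex 4.0 1.8 0.1
  endloop
 endfacet
 facet normal -0.035 -0.728 -0.684
  outer loop
   vertex 2.4 1.5 0.5
   vertex 4.0 1.8 0.1
   vertex 2.2 0.1 2.0
  endloop
 endfacet
 facet normal 0.936 -0.351 -0.008
  outer loop
   vertex 4.4 2.8 3.0
   vertex 4.0 1.8 0.1
   vertex 4.8 3.9 1.5
  endloop
 endfacet
 facet normal 0.826 -0.558 0.078
  outer loop
   vertex 4.4 2.8 3.0
   vertex 3.9 2.2 4.0
   vertex 4.0 1.8 0.1
  endloop
 endfacet
 facet normal 0.726 0.448 0.522
  outer loop
   vertex 4.4 2.8 3.0
   vertex 4.8 3.9 1.5
   vertex 2.5 3.9 4.7
  endloop
 endfacet
 facet normal 0.729 0.361 0.581
  outer loop
   vertex 4.4 2.8 3.0
   vertex 2.5 3.9 4.7
   vertex 3.9 2.2 4.0
  endloop
 endfacet
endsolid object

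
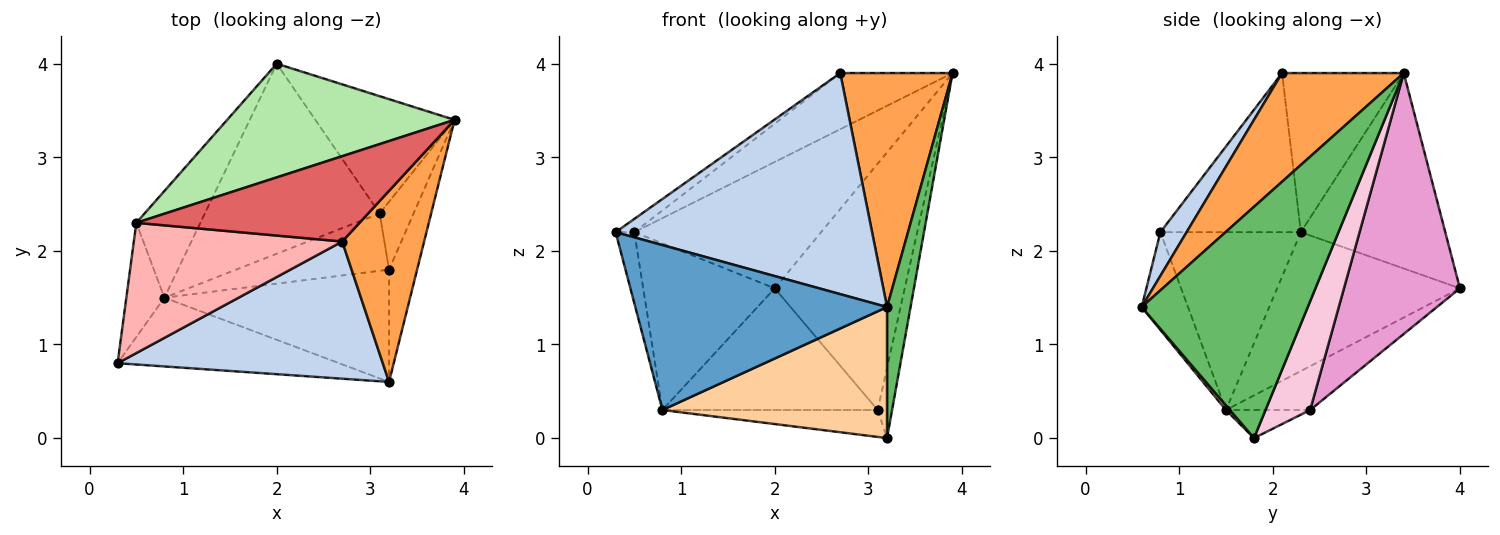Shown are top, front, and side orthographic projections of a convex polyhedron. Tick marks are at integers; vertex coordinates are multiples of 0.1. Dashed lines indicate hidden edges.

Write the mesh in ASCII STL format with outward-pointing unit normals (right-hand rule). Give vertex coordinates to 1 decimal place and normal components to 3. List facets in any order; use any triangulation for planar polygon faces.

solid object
 facet normal -0.167 -0.910 -0.379
  outer loop
   vertex 0.8 1.5 0.3
   vertex 3.2 0.6 1.4
   vertex 0.3 0.8 2.2
  endloop
 endfacet
 facet normal 0.087 -0.847 0.525
  outer loop
   vertex 2.7 2.1 3.9
   vertex 0.3 0.8 2.2
   vertex 3.2 0.6 1.4
  endloop
 endfacet
 facet normal 0.643 -0.593 0.485
  outer loop
   vertex 2.7 2.1 3.9
   vertex 3.2 0.6 1.4
   vertex 3.9 3.4 3.9
  endloop
 endfacet
 facet normal 0.014 -0.759 -0.651
  outer loop
   vertex 3.2 1.8 0.0
   vertex 3.2 0.6 1.4
   vertex 0.8 1.5 0.3
  endloop
 endfacet
 facet normal 0.983 -0.139 -0.119
  outer loop
   vertex 3.2 1.8 0.0
   vertex 3.9 3.4 3.9
   vertex 3.2 0.6 1.4
  endloop
 endfacet
 facet normal -0.498 0.644 0.580
  outer loop
   vertex 0.5 2.3 2.2
   vertex 3.9 3.4 3.9
   vertex 2.0 4.0 1.6
  endloop
 endfacet
 facet normal -0.512 0.472 0.718
  outer loop
   vertex 0.5 2.3 2.2
   vertex 2.7 2.1 3.9
   vertex 3.9 3.4 3.9
  endloop
 endfacet
 facet normal -0.605 0.081 0.792
  outer loop
   vertex 0.5 2.3 2.2
   vertex 0.3 0.8 2.2
   vertex 2.7 2.1 3.9
  endloop
 endfacet
 facet normal -0.970 0.129 -0.208
  outer loop
   vertex 0.5 2.3 2.2
   vertex 0.8 1.5 0.3
   vertex 0.3 0.8 2.2
  endloop
 endfacet
 facet normal -0.760 0.547 -0.350
  outer loop
   vertex 0.5 2.3 2.2
   vertex 2.0 4.0 1.6
   vertex 0.8 1.5 0.3
  endloop
 endfacet
 facet normal -0.206 0.528 -0.824
  outer loop
   vertex 3.1 2.4 0.3
   vertex 0.8 1.5 0.3
   vertex 2.0 4.0 1.6
  endloop
 endfacet
 facet normal -0.164 0.419 -0.893
  outer loop
   vertex 3.1 2.4 0.3
   vertex 3.2 1.8 0.0
   vertex 0.8 1.5 0.3
  endloop
 endfacet
 facet normal 0.627 0.703 -0.335
  outer loop
   vertex 3.1 2.4 0.3
   vertex 2.0 4.0 1.6
   vertex 3.9 3.4 3.9
  endloop
 endfacet
 facet normal 0.912 0.294 -0.285
  outer loop
   vertex 3.1 2.4 0.3
   vertex 3.9 3.4 3.9
   vertex 3.2 1.8 0.0
  endloop
 endfacet
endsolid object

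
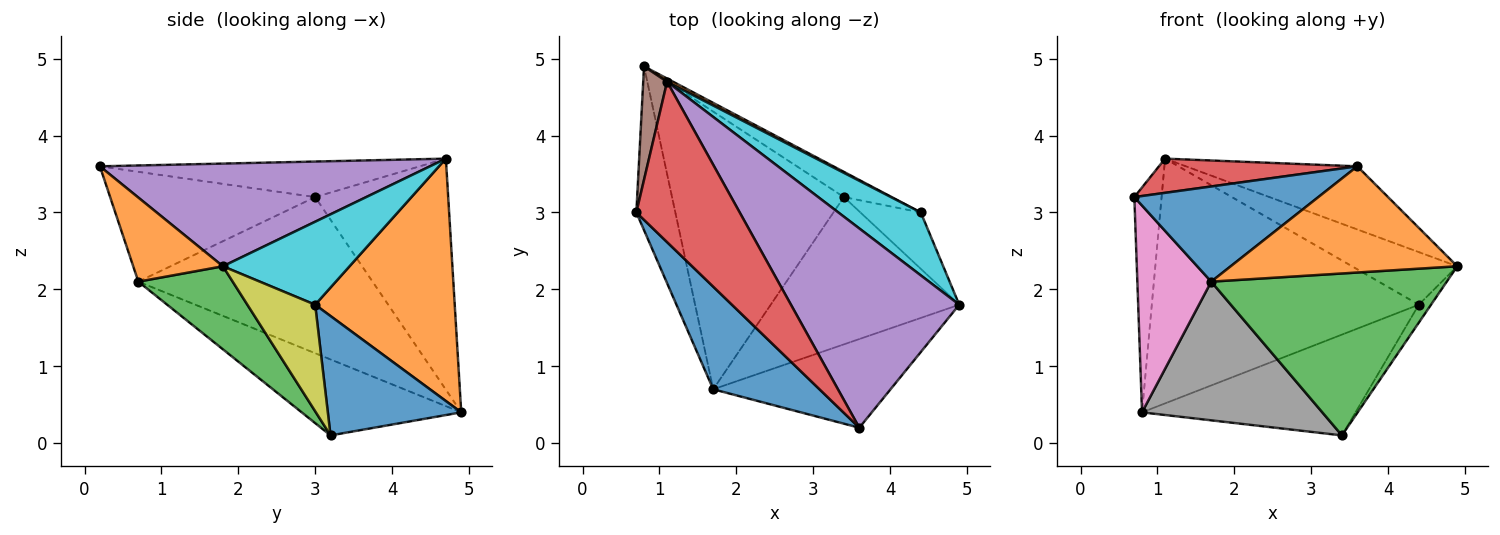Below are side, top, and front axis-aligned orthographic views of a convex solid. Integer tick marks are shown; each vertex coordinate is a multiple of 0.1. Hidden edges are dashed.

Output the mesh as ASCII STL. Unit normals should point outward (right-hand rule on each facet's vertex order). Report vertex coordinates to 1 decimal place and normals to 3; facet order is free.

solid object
 facet normal -0.604 -0.542 0.584
  outer loop
   vertex 1.7 0.7 2.1
   vertex 3.6 0.2 3.6
   vertex 0.7 3.0 3.2
  endloop
 endfacet
 facet normal 0.291 -0.734 -0.613
  outer loop
   vertex 1.7 0.7 2.1
   vertex 4.9 1.8 2.3
   vertex 3.6 0.2 3.6
  endloop
 endfacet
 facet normal 0.284 -0.709 -0.645
  outer loop
   vertex 1.7 0.7 2.1
   vertex 3.4 3.2 0.1
   vertex 4.9 1.8 2.3
  endloop
 endfacet
 facet normal -0.319 -0.198 0.927
  outer loop
   vertex 1.1 4.7 3.7
   vertex 0.7 3.0 3.2
   vertex 3.6 0.2 3.6
  endloop
 endfacet
 facet normal 0.503 0.261 0.824
  outer loop
   vertex 1.1 4.7 3.7
   vertex 3.6 0.2 3.6
   vertex 4.9 1.8 2.3
  endloop
 endfacet
 facet normal -0.975 0.200 0.101
  outer loop
   vertex 0.8 4.9 0.4
   vertex 0.7 3.0 3.2
   vertex 1.1 4.7 3.7
  endloop
 endfacet
 facet normal -0.928 -0.293 -0.232
  outer loop
   vertex 0.8 4.9 0.4
   vertex 1.7 0.7 2.1
   vertex 0.7 3.0 3.2
  endloop
 endfacet
 facet normal -0.368 -0.416 -0.832
  outer loop
   vertex 0.8 4.9 0.4
   vertex 3.4 3.2 0.1
   vertex 1.7 0.7 2.1
  endloop
 endfacet
 facet normal 0.859 0.155 -0.487
  outer loop
   vertex 4.4 3.0 1.8
   vertex 4.9 1.8 2.3
   vertex 3.4 3.2 0.1
  endloop
 endfacet
 facet normal 0.611 0.508 0.607
  outer loop
   vertex 4.4 3.0 1.8
   vertex 1.1 4.7 3.7
   vertex 4.9 1.8 2.3
  endloop
 endfacet
 facet normal 0.518 0.830 -0.207
  outer loop
   vertex 4.4 3.0 1.8
   vertex 3.4 3.2 0.1
   vertex 0.8 4.9 0.4
  endloop
 endfacet
 facet normal 0.463 0.886 0.012
  outer loop
   vertex 4.4 3.0 1.8
   vertex 0.8 4.9 0.4
   vertex 1.1 4.7 3.7
  endloop
 endfacet
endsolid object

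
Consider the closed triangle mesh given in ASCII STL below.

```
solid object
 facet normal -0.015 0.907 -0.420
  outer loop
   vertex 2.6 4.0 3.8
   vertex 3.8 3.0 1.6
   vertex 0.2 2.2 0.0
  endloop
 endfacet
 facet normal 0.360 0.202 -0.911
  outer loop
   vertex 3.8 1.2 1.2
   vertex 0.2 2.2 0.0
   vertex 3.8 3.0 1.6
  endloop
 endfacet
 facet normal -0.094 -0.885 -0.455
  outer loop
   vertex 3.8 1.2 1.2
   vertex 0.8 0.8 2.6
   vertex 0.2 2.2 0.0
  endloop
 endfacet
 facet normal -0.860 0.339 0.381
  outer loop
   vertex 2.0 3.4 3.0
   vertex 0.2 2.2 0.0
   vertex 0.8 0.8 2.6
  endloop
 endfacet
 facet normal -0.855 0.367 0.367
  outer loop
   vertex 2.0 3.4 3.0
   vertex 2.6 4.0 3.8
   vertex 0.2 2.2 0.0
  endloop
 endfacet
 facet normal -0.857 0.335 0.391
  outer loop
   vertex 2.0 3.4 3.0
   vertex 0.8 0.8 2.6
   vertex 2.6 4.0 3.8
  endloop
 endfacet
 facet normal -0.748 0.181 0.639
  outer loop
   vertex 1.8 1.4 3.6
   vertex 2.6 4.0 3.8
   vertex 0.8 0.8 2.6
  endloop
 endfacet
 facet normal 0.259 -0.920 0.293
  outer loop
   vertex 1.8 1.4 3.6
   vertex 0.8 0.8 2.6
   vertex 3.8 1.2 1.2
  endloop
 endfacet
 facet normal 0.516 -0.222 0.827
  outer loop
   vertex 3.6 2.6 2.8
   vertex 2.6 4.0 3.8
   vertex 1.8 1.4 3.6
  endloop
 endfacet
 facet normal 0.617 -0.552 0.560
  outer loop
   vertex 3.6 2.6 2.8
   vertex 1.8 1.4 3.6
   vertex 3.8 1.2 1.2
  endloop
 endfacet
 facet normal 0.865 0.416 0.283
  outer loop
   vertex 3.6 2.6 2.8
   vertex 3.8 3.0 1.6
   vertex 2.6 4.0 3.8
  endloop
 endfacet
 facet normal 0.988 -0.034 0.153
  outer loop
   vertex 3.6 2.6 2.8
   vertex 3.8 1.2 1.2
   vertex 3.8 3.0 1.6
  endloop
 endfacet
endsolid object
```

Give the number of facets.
12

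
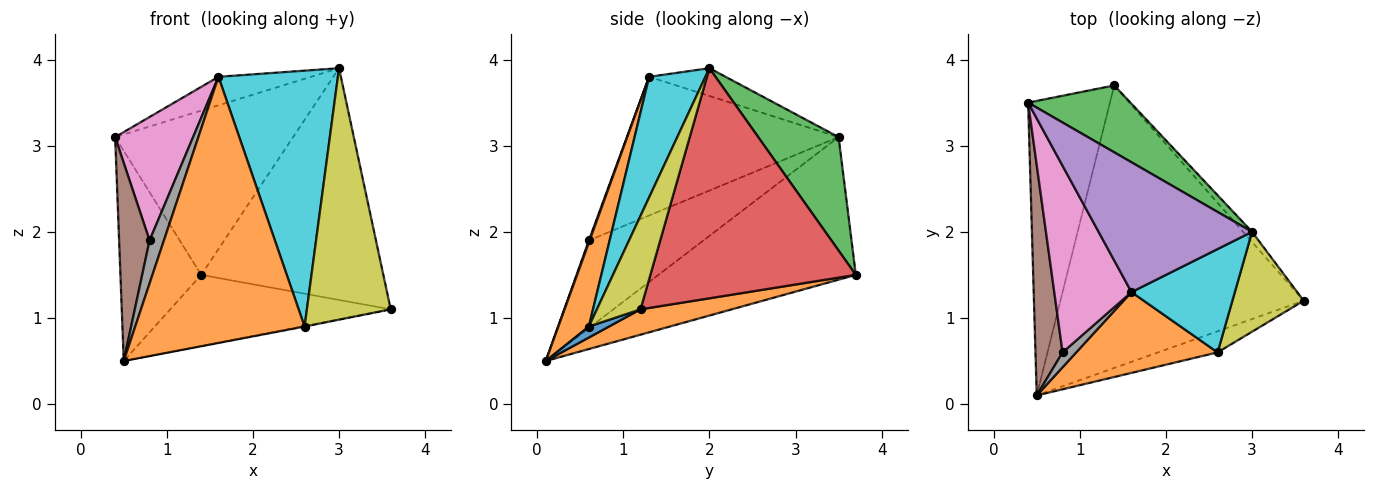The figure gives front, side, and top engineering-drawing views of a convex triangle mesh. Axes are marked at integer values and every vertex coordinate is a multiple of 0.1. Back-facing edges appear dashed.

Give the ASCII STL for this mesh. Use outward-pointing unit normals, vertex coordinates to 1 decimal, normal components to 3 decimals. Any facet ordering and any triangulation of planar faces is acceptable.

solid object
 facet normal -0.817 0.335 -0.469
  outer loop
   vertex 1.4 3.7 1.5
   vertex 0.5 0.1 0.5
   vertex 0.4 3.5 3.1
  endloop
 endfacet
 facet normal 0.101 0.243 -0.965
  outer loop
   vertex 1.4 3.7 1.5
   vertex 3.6 1.2 1.1
   vertex 0.5 0.1 0.5
  endloop
 endfacet
 facet normal 0.386 0.854 0.348
  outer loop
   vertex 1.4 3.7 1.5
   vertex 0.4 3.5 3.1
   vertex 3.0 2.0 3.9
  endloop
 endfacet
 facet normal 0.748 0.663 -0.029
  outer loop
   vertex 1.4 3.7 1.5
   vertex 3.0 2.0 3.9
   vertex 3.6 1.2 1.1
  endloop
 endfacet
 facet normal -0.174 0.211 0.962
  outer loop
   vertex 1.6 1.3 3.8
   vertex 3.0 2.0 3.9
   vertex 0.4 3.5 3.1
  endloop
 endfacet
 facet normal -0.926 -0.246 0.286
  outer loop
   vertex 0.8 0.6 1.9
   vertex 0.4 3.5 3.1
   vertex 0.5 0.1 0.5
  endloop
 endfacet
 facet normal -0.832 -0.306 0.463
  outer loop
   vertex 0.8 0.6 1.9
   vertex 1.6 1.3 3.8
   vertex 0.4 3.5 3.1
  endloop
 endfacet
 facet normal 0.051 -0.944 0.326
  outer loop
   vertex 0.8 0.6 1.9
   vertex 0.5 0.1 0.5
   vertex 1.6 1.3 3.8
  endloop
 endfacet
 facet normal 0.435 -0.837 0.332
  outer loop
   vertex 2.6 0.6 0.9
   vertex 3.6 1.2 1.1
   vertex 3.0 2.0 3.9
  endloop
 endfacet
 facet normal 0.400 -0.850 0.343
  outer loop
   vertex 2.6 0.6 0.9
   vertex 3.0 2.0 3.9
   vertex 1.6 1.3 3.8
  endloop
 endfacet
 facet normal 0.181 0.026 -0.983
  outer loop
   vertex 2.6 0.6 0.9
   vertex 0.5 0.1 0.5
   vertex 3.6 1.2 1.1
  endloop
 endfacet
 facet normal 0.170 -0.943 0.286
  outer loop
   vertex 2.6 0.6 0.9
   vertex 1.6 1.3 3.8
   vertex 0.5 0.1 0.5
  endloop
 endfacet
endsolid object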